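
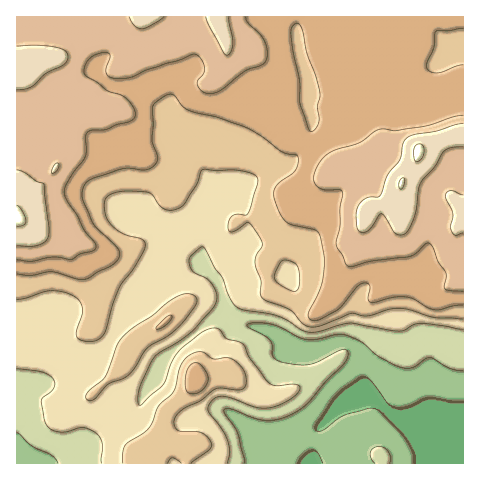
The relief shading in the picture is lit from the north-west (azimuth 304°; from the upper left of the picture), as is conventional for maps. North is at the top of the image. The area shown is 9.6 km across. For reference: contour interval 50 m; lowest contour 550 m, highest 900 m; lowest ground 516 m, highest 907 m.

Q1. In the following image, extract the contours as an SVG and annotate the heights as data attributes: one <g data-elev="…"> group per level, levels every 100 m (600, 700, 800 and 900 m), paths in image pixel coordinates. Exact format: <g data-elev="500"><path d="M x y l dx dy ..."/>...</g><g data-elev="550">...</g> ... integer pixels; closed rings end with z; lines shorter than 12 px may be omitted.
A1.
<g data-elev="600"><path d="M244 463l0-4-6-26-14-20 0-4 7 0 21 8 12 3 13 0 13-5 10-6 8-7 18-21 17-17 5-10-1-4-5 0-24 12-11 3-26-3-5-2-3-4-1-12-2-4-22-13-1-2 2-2 11 0 13 2 25 12 9 2 11 0 19-5 9 1 16 7 17 15 24 11 10-1 12-8 5-2 19 11 14 3"/><path d="M389 463l2-4-2-7-4-4-6-2-5 2-4 4 1 6 4 5"/><path d="M17 433l15 13 20 9 6 8"/></g><g data-elev="700"><path d="M168 463l4-5 10 5"/><path d="M191 463l19-14 2-3-1-4-4-6-6-4-23-2-4-5 0-6 8-9 19-10 14-11 6-1 17 2 7-2 1-7-2-10-6-7-8-6-16 1-10-6-4-1-7 1-7 5-6 10-6 23-16 15-8 20-5 6-16 10-4 4-2 7 0 10"/><path d="M89 400l6-1 14-15 18-8 7-8 13-20 20-12 11-8 17-22 2-5-2-4-8-3-12 3-51 38-7 11-12 31-18 17-1 4z"/><path d="M17 299l9-1 23-7 13 1 11 3 7 6 2 7 0 7-6 17 1 5 3 3 7 1 11-1 5-4 3-6 7-25 6-18 16-21 9-15 1-6-3-6-19-5-13-11-4-6-1-7-1-8 3-5 5-3 8-2 27 0 6 3 9 13 6 2 6 0 7-3 4-4 12-20 5-13 32 0 17 3 5 3 2 3-1 6-8 27-3 3-9-1-5 2-3 5-1 7 1 3 3 1 14-9 3 0 12 16 1 6-6 11-1 7 6 17 0 15 4 5 25 10 12 13 9 4 10-1 29-12 18 2 28-8 13 2 25 7 29 2"/><path d="M292 291l-13-7-5-6 5-14 5-4 10 3 5 7 0 17-2 4z"/></g><g data-elev="800"><path d="M17 260l15 1 22-4 17 2 10-5 11-3 4-3-1-5-11-13-7-14-11-16-2-6 1-6 8-14 12-17 1-7-1-13 3-5 4-2 13 0 12-5 12-3 4-3 2-4-3-10-7-8-17-6-23-16-1-7 5-9 9-5 11-1 1 4-4 11 0 6 5 4 11 1 10-2 15-7 48-16 6 5 4 9-2 6-5 7 0 6 6 6 10 0 9-4 22-18 17-6 4-5 1-8-2-11-5-7-12-12-2-5"/><path d="M463 115l-10 2-30 10-27 4-13-2-6 1-17 13-24 7-9 4-9 12-4 13 2 6 5 4 6 1 12 0 3 2-2 17 0 18-4 17 11 21 4 2 20-6 39-5 6-2 9-10 3-1 4 3 6 16 8 11-1 15 4 3 14 0"/></g><g data-elev="900"><path d="M17 226l7-1 2-4-4-10-5-6"/><path d="M399 188l3 1 1-2 1-9-5 3z"/><path d="M415 161l5-1 4-6 0-7-4-3-4 1-2 3 0 9z"/></g>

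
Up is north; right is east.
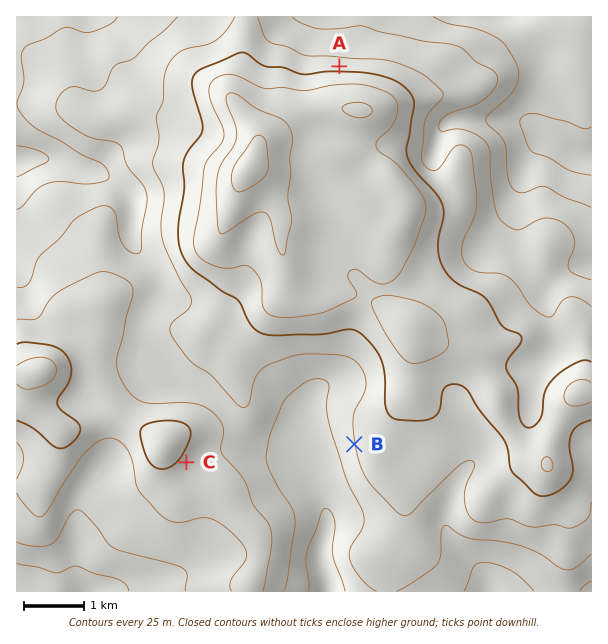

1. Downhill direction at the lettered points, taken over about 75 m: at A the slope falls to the N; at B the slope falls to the W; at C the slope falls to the SE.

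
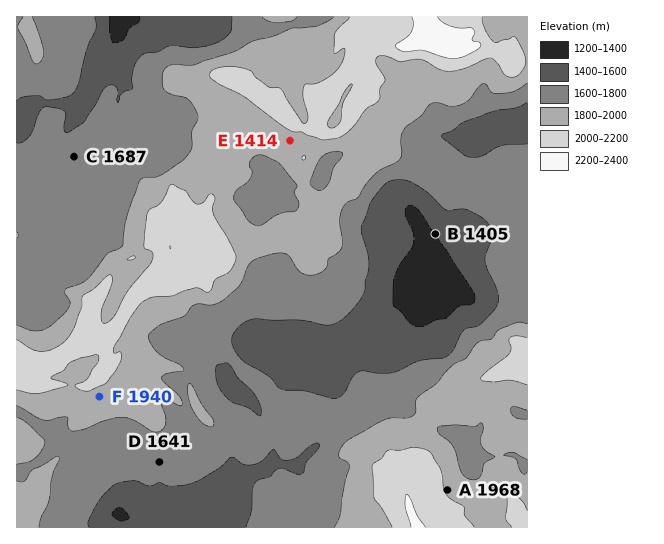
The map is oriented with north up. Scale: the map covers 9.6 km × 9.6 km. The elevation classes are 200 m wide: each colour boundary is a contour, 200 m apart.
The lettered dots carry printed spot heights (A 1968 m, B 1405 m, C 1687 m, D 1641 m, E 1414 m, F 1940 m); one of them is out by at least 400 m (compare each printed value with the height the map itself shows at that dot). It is E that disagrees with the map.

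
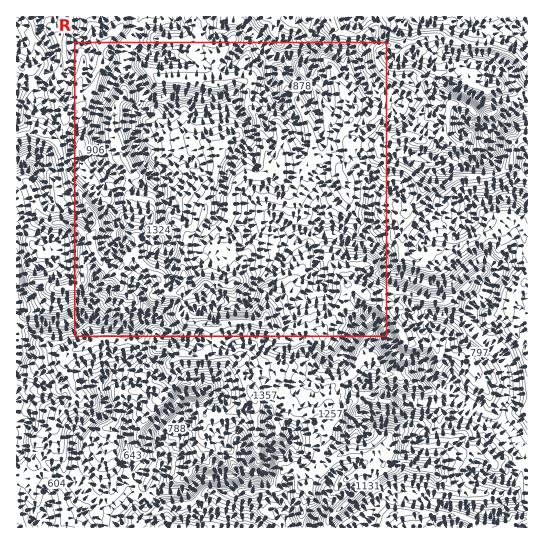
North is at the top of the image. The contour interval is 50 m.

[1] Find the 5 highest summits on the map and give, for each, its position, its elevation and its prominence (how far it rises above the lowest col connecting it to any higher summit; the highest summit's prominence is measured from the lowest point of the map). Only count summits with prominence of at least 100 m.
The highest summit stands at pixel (183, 353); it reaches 1481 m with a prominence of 984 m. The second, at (182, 293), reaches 1474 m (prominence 149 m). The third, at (419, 141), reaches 1327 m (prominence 314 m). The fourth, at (511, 163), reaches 1069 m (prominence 108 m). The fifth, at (393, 514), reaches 957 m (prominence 109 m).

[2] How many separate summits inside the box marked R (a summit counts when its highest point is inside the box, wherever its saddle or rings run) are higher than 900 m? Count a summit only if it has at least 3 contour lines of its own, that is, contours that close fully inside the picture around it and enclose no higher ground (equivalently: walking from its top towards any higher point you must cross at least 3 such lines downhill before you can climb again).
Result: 1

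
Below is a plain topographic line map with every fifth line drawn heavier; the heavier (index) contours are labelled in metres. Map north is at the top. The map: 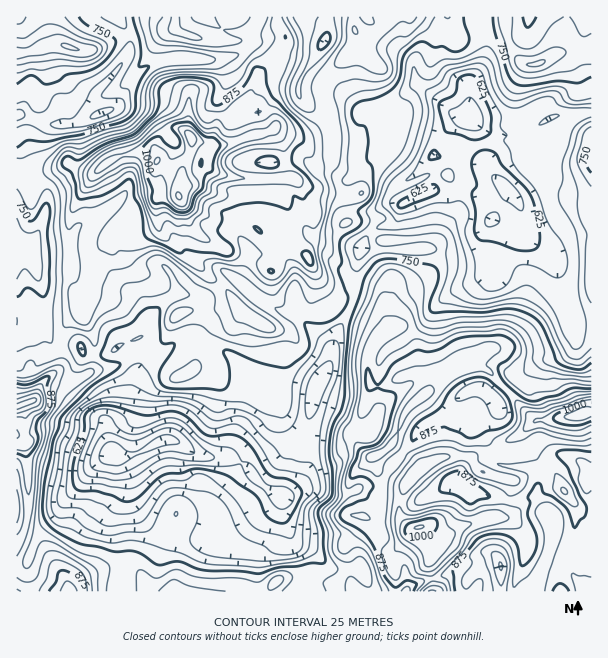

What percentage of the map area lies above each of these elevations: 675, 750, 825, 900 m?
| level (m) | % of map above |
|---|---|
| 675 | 83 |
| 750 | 62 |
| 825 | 36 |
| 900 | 12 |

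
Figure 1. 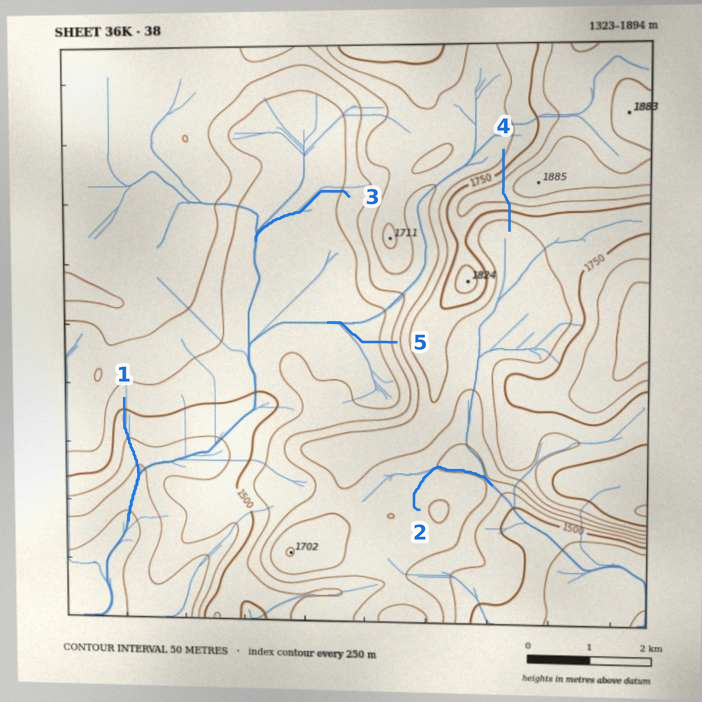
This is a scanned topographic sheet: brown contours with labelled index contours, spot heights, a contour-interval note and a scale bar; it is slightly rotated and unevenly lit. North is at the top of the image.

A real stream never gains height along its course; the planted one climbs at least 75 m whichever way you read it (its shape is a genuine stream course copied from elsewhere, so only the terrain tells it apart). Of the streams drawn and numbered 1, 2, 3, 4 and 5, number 4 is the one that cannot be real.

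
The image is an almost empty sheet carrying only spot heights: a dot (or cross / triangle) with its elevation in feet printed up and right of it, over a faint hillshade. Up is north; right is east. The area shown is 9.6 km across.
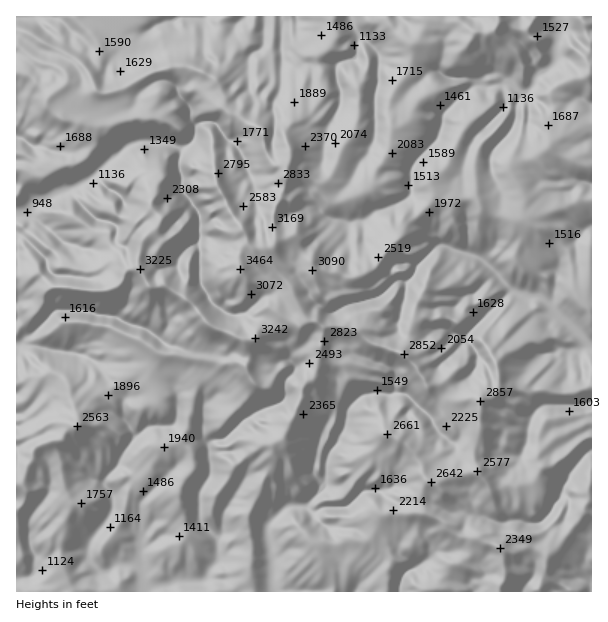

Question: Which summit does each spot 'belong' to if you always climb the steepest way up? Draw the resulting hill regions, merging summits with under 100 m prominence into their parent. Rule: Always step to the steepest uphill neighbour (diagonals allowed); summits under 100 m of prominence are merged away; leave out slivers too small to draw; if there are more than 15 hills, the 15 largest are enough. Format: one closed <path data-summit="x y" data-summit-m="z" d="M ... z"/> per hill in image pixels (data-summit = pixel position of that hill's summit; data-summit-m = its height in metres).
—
<path data-summit="240 269" data-summit-m="1056" d="M591 16l-575 1 0 327 10-1 27 7 19 2 26 10 6 13 20 24-2 17 12 19-2 8-11 13-3 9-12 12-2 7-9-4-8 0-24 16-15-2-11 15-7 12 1 27-15 7 1 37 575-1z"/><path data-summit="480 401" data-summit-m="871" d="M515 290l-3 0-11 10-31 30-2 9 8 12 0 15-2 6-18 13-14 14-2 6-12 11 10 15 18 16 6 35 8 13 5 17 4 4 21 7 14-4-3-28 3-21 14-29 2-22 12-14-6-15 0-6 5-7 15-15 5-13 20 0 7-5-36-36-3-6-9-6-13-1z"/><path data-summit="77 426" data-summit-m="781" d="M26 343l-10 2 1 209 14-6-1-27 18-26 15 1 24-16 8 0 9 4 2-7 12-12 3-9 13-19-12-21 2-17-20-24-6-13-20-8-25-4z"/>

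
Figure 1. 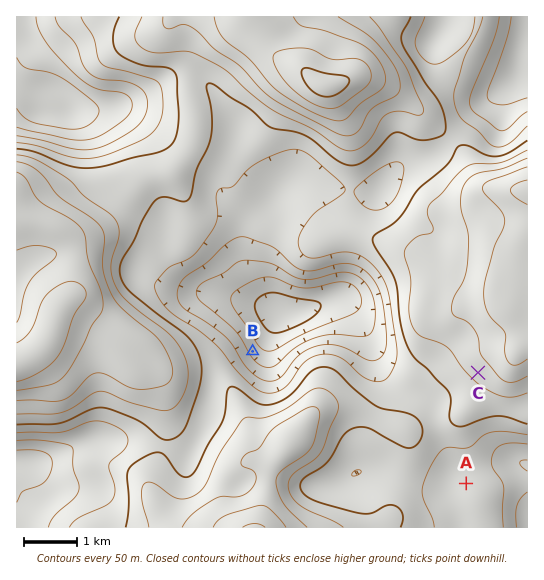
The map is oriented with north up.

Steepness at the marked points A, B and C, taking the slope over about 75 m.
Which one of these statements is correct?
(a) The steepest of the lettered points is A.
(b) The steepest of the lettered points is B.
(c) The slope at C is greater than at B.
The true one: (b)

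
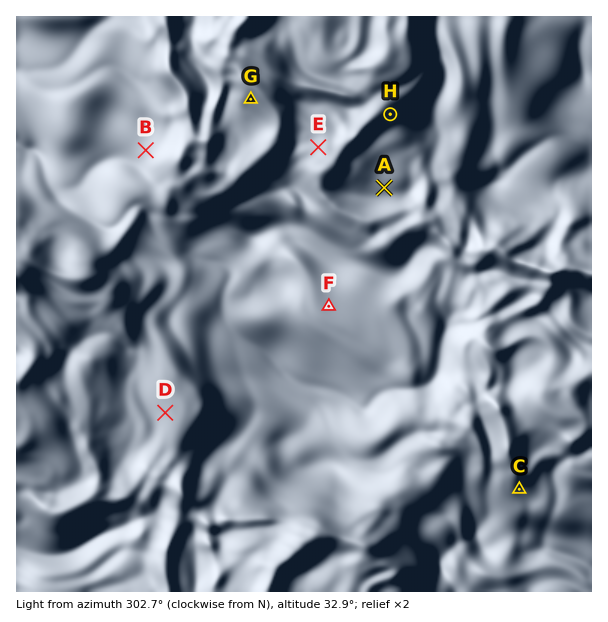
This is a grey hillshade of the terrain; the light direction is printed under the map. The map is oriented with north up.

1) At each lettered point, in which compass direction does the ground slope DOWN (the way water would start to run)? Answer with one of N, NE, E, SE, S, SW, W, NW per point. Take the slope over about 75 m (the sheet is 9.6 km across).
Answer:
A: S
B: W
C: S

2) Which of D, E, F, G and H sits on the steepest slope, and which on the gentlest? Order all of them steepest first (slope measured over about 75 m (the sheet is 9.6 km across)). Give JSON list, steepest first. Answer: ["G", "H", "E", "D", "F"]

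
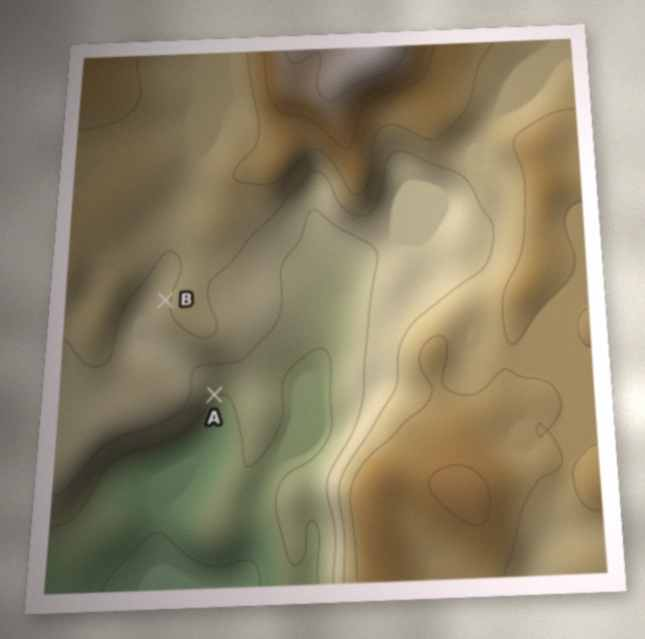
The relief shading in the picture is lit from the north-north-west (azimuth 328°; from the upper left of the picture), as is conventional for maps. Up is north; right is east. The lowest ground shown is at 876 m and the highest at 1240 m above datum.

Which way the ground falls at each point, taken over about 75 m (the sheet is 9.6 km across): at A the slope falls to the SE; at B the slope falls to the W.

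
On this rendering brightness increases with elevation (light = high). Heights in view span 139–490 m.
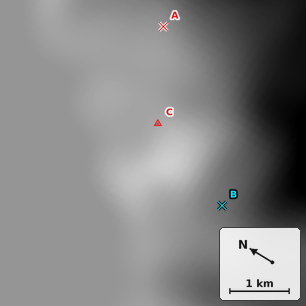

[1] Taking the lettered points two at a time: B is below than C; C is above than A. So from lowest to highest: B A C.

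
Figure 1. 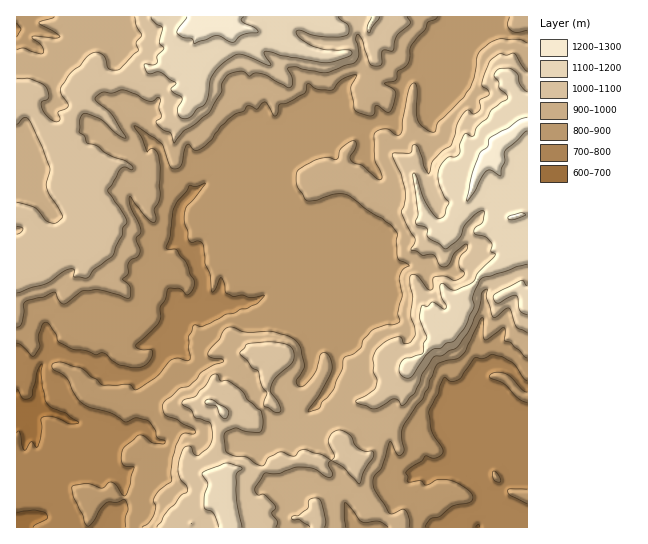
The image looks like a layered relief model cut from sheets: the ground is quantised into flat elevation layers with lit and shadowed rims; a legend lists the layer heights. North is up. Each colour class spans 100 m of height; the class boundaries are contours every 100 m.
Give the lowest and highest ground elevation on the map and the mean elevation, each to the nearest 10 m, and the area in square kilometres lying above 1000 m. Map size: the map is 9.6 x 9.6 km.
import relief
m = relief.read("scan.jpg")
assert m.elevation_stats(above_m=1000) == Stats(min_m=630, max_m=1250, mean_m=930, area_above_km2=27.3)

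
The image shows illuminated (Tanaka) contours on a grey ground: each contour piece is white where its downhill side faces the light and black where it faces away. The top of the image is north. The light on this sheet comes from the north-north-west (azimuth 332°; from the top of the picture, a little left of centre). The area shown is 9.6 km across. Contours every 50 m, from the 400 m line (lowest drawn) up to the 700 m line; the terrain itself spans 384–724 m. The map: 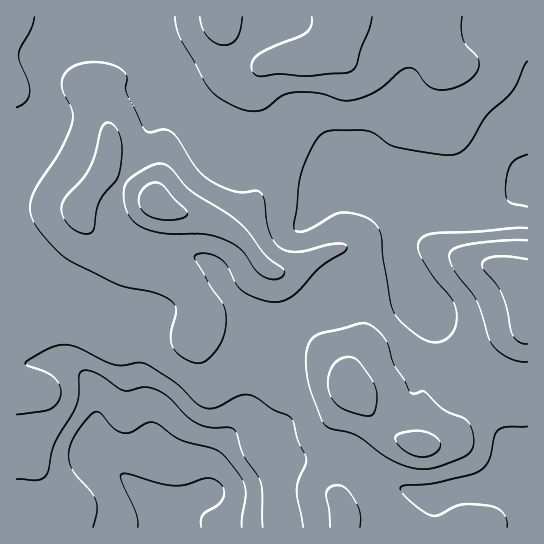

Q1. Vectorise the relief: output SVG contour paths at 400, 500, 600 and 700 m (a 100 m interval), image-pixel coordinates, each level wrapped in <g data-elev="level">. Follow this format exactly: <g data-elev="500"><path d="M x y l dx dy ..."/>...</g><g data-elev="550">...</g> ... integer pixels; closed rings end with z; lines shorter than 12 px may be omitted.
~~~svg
<g data-elev="400"><path d="M138 527l-2-14-15-34 0-4 1-1 7 0 29 9 15 3 12-1 21-7 11 3 6 7 1 9-6 8-15 9-2 7 0 6"/></g><g data-elev="500"><path d="M17 479l20 1 5-1 4-4 9-32 18-30 4-10 2-9 0-20 3-3 7 0 12 4 22 15 6 1 16-4 14 4 11 7 19 20 12 7 10 3 18-1 5 2 3 5 7 21 14 20 3 8 2 44"/><path d="M527 207l-18-5-2-4-2-8 2-15 4-10 6-6 10-5"/></g><g data-elev="600"><path d="M360 527l0-13-4-11-10-14-4-3-5-1-7 2-4 6 4 34"/><path d="M416 469l10 0 11-2 24-9 8-4 4-6 1-7-2-11-4-8-5-4-20-9-18-17-3-1-8 3-4-2-6-13-11-16-7-22-7-9-9-7-5-2-6 0-37 10-8 4-4 5-3 7-1 21 5 21 13 32 7 6 24 6 35 24 13 6z"/><path d="M192 362l6 1 5-1 11-9 9-15 3-17-3-16-12-17-15-27-1-6 4-1 7-1 12 4 8 8 10 18 6 8 17 8 18 3 9-2 8-5 27-28 24-16 2-5-5-2-8 0-37 8-10-1-6-3-7-6-4-9-3-12-3-20-3-8-6-2-12 1-8 0-20-8-10-7-7-7-20-31-7-7-6-3-15 3-4-1-19-37-1-7 1-10-7-8-9-5-12-2-12 0-10 3-10 6-5 11 1 9 9 20-1 15-12 27-26 41-3 12 2 12 5 9 10 13 12 13 11 8 47 23 38 9 10 4 7 5 3 4 1 5-5 22 1 12 6 9z"/><path d="M527 240l-26 1-35 4-13 5-3 3-1 4 6 14 22 30 11 36 5 8 6 7 10 6 9 3 9 1"/><path d="M17 107l8-5 4-8 0-11-9-21-1-8 2-7 10-18 3-12"/><path d="M175 17l1 10 4 11 30 52 8 7 15 8 10 5 11 1 11-2 16-12 12-5 25 1 25 8 15-2 20-9 21-18 8-4 8 2 11 13 8 6 12 1 13-4 14-9 4-6 2-6-2-8-10-11-4-7-2-10 1-12"/></g><g data-elev="700"><path d="M159 219l20 0 7-2 1-4-24-27-4-3-5-1-7 3-5 5-3 7 0 6 2 6 5 5z"/></g>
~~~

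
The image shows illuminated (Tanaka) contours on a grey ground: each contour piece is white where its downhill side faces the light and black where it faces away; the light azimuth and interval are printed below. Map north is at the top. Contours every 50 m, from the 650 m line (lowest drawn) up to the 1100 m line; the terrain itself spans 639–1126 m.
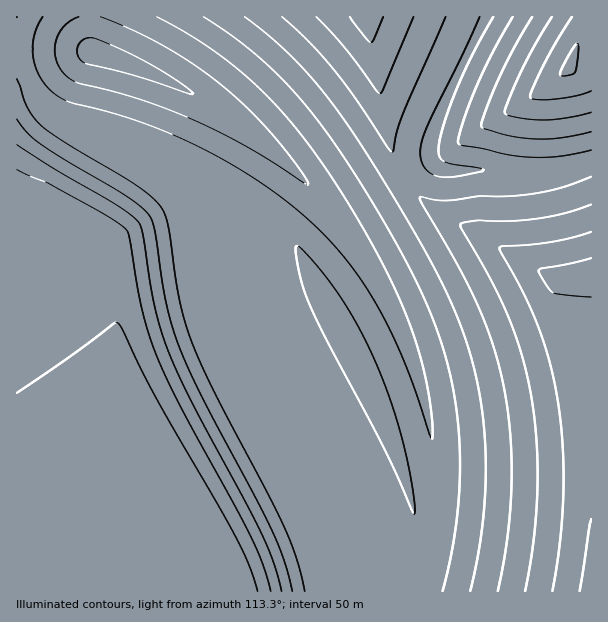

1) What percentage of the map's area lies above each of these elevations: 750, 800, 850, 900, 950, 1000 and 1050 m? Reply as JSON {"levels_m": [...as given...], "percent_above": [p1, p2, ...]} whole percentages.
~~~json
{"levels_m": [750, 800, 850, 900, 950, 1000, 1050], "percent_above": [80, 67, 58, 47, 37, 10, 4]}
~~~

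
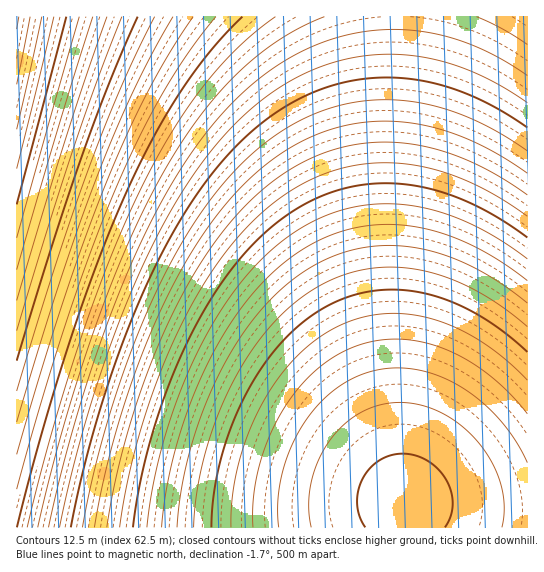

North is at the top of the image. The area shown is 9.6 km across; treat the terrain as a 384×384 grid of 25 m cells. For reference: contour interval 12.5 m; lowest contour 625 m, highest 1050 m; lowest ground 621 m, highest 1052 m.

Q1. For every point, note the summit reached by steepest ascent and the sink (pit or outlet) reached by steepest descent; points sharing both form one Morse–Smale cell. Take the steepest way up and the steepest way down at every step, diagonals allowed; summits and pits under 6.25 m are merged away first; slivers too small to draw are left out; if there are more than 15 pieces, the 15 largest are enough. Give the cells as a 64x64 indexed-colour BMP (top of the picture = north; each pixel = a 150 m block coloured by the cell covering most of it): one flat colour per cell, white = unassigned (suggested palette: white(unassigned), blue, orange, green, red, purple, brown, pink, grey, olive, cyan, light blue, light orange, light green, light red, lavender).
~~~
<image width="64" height="64" href="data:image/bmp;base64,Qk12CAAAAAAAAHYAAAAoAAAAQAAAAEAAAAABAAQAAAAAAAAIAAATCwAAEwsAABAAAAAAAAAA////ALR3HwAOf/8ALKAsACgn1gC9Z5QAS1aMAMJ34wB/f38AIr28AM++FwDox64AeLv/AIrfmACWmP8A1bDFABERERERERERERERERERERERERERERERERERERERERERERERERERERERERERERERERERERERERERERERERERERERERERERERERERERERERERERERERERERERERERIiIiIhERERERERERERERERERERERERERERERERIiIiIiIiIiERERERERERERERERERERERERERERERERIiIiIiIiIiIREREREREREREREREREREREREREREREREiIiIiIiIiIhERERERERERERERERERERERERERERERESIiIiIiIiIiERERERERERERERERERERERERERERERERIiIiIiIiIiIREREREREREREREREREREREREREREREREiIiIiIiIiIhERERERERERERERERERERERERERERERESIiIiIiIiIiERERERERERERERERERERERERERERERERIiIiIiIiIiIREREREREREREREREREREREREREREREREiIiIiIiIiIhERERERERERERERERERERERERERERERESIiIiIiIiIiERERERERERERERERERERERERERERERERIiIiIiIiIiIRERERERERERERERERERERERERERERERIiIiIiIiIiIhEREREREREREREREREREREREREREREREiIiIiIiIiIiERERERERERERERERERERERERERERERESIiIiIiIiIiIRERERERERERERERERERERERERERERERIiIiIiIiIiIhEREREREREREREREREREREREREREREREiIiIiIiIiIiERERERERERERERERERERERERERERERESIiIiIiIiIiIRERERERERERERERERERERERERERERERIiIiIiIiIiIhEREREREREREREREREREREREREREREREiIiIiIiIiIiERERERERERERERERERERERERERERERESIiIiIiIiIiIRERERERERERERERERERERERERERERERIiIiIiIiIiIhEREREREREREREREREREREREREREREREiIiIiIiIiIiERERERERERERERERERERERERERERERESIiIiIiIiIiIRERERERERERERERERERERERERERERERIiIiIiIiIiIhEREREREREREREREREREREREREREREREiIiIiIiIiIiERERERERERERERERERERERERERERERESIiIiIiIiIiIRERERERERERERERERERERERERERERERIiIiIiIiIiIhEREREREREREREREREREREREREREREREiIiIiIiIiIiERERERERERERERERERERERERERERERESIiIiIiIiIiIRERERERERERERERERERERERERERERERIiIiIiIiIiIhEREREREREREREREREREREREREREREREiIiIiIiIiIiERERERERERERERERERERERERERERERESIiIiIiIiIiIRERERERERERERERERERERERERERERERIiIiIiIiIiIhEREREREREREREREREREREREREREREREiIiIiIiIiIiERERERERERERERERERERERERERERERESIiIiIiIiIiIRERERERERERERERERERERERERERERERIiIiIiIiIiIhEREREREREREREREREREREREREREREREiIiIiIiIiIiERERERERERERERERERERERERERERERESIiIiIiIiIiIRERERERERERERERERERERERERERERERIiIiIiIiIiIhEREREREREREREREREREREREREREREREiIiIiIiIiIiERERERERERERERERERERERERERERERESIiIiIiIiIiIRERERERERERERERERERERERERERERERIiIiIiIiIiIhEREREREREREREREREREREREREREREREiIiIiIiIiIiERERERERERERERERERERERERERERERESIiIiIiIiIiIRERERERERERERERERERERERERERERERIiIiIiIiIiIhEREREREREREREREREREREREREREREREiIiIiIiIiIiERERERERERERERERERERERERERERERESIiIiIiIiIiIRERERERERERERERERERERERERERERERIiIiIiIiIiIhEREREREREREREREREREREREREREREREiIiIiIiIiIiERERERERERERERERERERERERERERERESIiIiIiIiIiIRERERERERERERERERERERERERERERERIiIiIiIiIiIhEREREREREREREREREREREREREREREREiIiIiIiIiIiERERERERERERERERERERERERERERERESIiIiIiIiIiIRERERERERERERERERERERERERERERERIiIiIiIiIiIhEREREREREREREREREREREREREREREREiIiIiIiIiIiERERERERERERERERERERERERERERERESIiIiIiIiIiIREREREREREREREREREREREREREREREREiIiIiIiIiIhERERERERERERERERERERERERERERERESIiIiIiIiIiERERERERERERERERERERERERERERERERIiIiIiIiIiIREREREREREREREREREREREREREREREREiIiIiIiIiIhERERERERERERERERERERERERERERERESIiIiIiIiIi"/>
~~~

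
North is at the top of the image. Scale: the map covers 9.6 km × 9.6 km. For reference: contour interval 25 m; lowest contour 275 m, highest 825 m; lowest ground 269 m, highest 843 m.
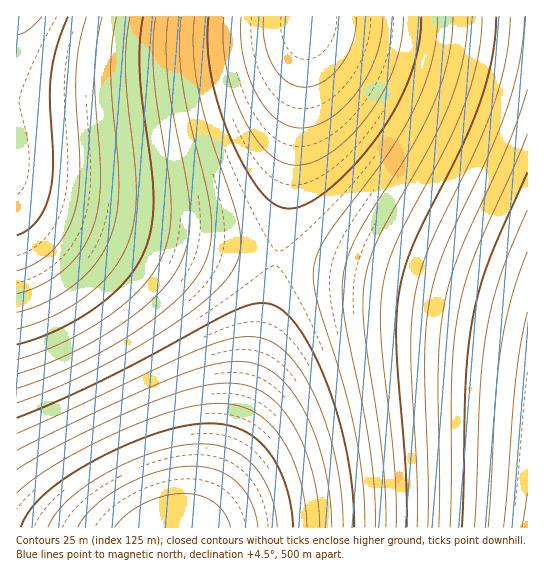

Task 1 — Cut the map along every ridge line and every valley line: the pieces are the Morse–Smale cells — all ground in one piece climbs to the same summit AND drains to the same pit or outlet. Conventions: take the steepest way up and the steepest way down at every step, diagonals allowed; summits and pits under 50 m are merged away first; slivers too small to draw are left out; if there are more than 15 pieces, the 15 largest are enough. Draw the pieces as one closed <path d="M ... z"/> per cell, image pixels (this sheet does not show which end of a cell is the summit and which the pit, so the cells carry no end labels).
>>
<path d="M281 259l-5 0-13 74-15 56-19 57-20 49-18 32 336 1 1-214-6-3-93-23z"/><path d="M17 185l-1 342 174 1 11-17 14-28 29-81 20-75 12-68-99-19-78-19-66-22-11-7z"/><path d="M527 16l-218 0-14 130-18 112 116 22 134 33z"/><path d="M307 16l-290 0 0 171 9 8 16 8 57 18 96 23 82 15 18-113 13-119z"/>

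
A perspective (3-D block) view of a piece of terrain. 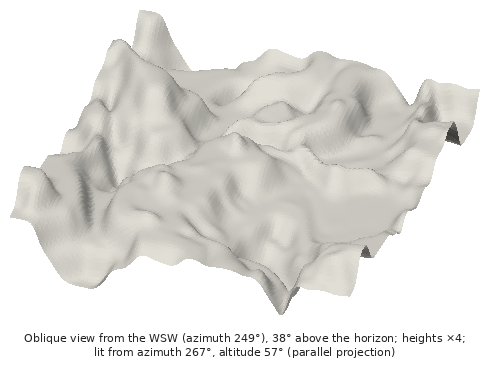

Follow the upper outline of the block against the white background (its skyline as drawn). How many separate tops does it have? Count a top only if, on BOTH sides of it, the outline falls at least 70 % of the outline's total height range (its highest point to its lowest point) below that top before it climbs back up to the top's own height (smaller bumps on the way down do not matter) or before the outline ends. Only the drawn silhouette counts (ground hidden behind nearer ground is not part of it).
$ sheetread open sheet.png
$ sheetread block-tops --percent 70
0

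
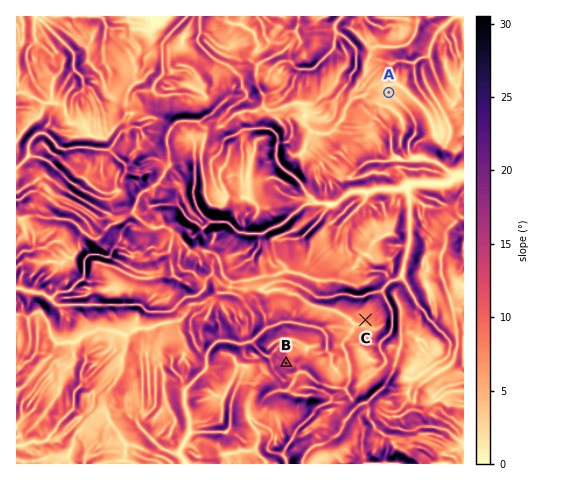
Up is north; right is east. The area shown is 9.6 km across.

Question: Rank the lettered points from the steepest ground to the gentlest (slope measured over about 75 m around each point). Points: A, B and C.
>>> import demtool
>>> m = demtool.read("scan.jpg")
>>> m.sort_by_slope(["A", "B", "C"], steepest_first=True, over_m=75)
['B', 'C', 'A']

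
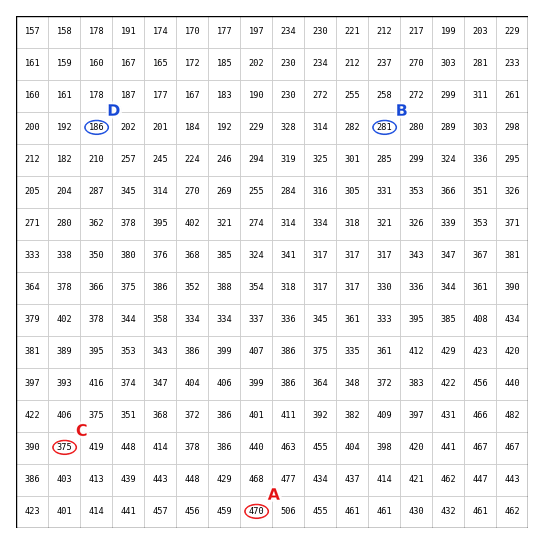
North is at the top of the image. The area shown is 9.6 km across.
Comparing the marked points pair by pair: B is lower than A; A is higher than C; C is higher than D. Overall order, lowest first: D B C A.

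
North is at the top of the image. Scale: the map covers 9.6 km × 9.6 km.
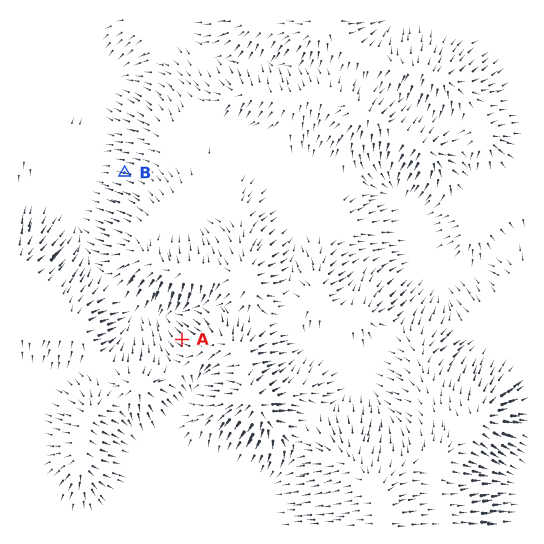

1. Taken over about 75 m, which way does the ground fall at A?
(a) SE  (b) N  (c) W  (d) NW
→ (d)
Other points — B W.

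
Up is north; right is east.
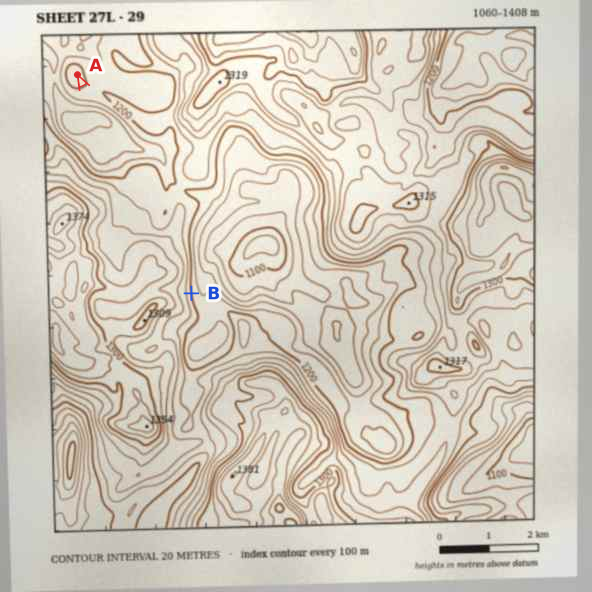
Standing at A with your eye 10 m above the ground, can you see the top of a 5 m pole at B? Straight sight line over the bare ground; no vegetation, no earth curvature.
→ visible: false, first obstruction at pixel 131 178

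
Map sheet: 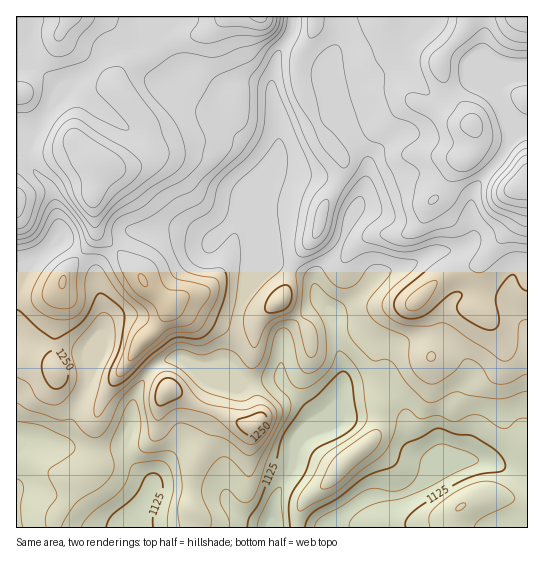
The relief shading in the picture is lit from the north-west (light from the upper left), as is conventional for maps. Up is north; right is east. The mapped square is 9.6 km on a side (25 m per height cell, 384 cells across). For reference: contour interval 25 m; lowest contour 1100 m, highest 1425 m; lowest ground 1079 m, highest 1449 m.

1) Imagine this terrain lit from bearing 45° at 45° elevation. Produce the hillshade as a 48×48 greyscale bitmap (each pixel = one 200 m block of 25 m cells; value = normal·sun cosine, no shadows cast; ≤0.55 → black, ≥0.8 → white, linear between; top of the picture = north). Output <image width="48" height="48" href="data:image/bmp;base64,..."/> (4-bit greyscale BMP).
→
<image width="48" height="48" href="data:image/bmp;base64,Qk32BAAAAAAAAHYAAAAoAAAAMAAAADAAAAABAAQAAAAAAIAEAAATCwAAEwsAABAAAAAAAAAAAAAAABEREQAiIiIAMzMzAERERABVVVUAZmZmAHd3dwCIiIgAmZmZAKqqqgC7u7sAzMzMAN3d3QDu7u4A////AIiJqqqZmYdmi8zLumWJiJmaqpmImZmJmYiJqpmZmYdmnNyqqmV4iJmqqqmZmZmZmYiZmZmZmZhnrcqIqnZ4d4maqqqqqqqqqoiImZmZqphnq7l4u5eId4iZiZqqq7u8u4iImZmqupdWmqh4u6mIeIiIiJqqq7zcuoiZmZmruXVGmqh4q7qHeJmHiaqpqru6mZmqqZm8p1VXmZhmm8uHiZmImrqpmZh3iJmZmIm7llZ4mZdFisuZqqqqq6mZh3ZmiIiHdmirl2eZiHU0esuqq6qru5iIZmZnmXdlZmirlleYd2VXrMupqqmKu5iGVnd4mWVVeHmrlTaHZ3i7z+ypmZdoqph2aIeImWZXiYmqlDZ3m83c3/2pmYZYqodniId4iGZnmpiIhUaL7ty73+uYmYZoqXZoiId3iHdnq6hmd2jf/bqqzcl3mYZomGVoiIdniIdozbhmeJv/ypmYq6hniYVYl1V4mYdniZiL3bh2d4vLmJl3m6dXq4Voh2aJqoZomZmby6l1V3iGVodnnLdYvIZ5h3eauXZ4moiJqql0R4djNoh4rLZZ3HeIh3eap2Z5qnd3iJl1WJhTWJmYqoVr24iHZVaJhmeKumZWaJl1Z3ZnmruomFWd24d2UzV4dnirumVVabp1Qzaauruph2jOyXd2VFeIiIm7qGZWi8pjEVm7u8y5iJztlmeId4mpmZmqmHd3rdlSFJzd3e3Kmb3sdWiZmZqqmImqmIh4vchCSM3u7u3KmqzJZnmpmZmqmIiZmZmZvKc0i97u7ty6mZmGZ4mYd3iaqZmZmHiaqnRHve7u3Lu6mZdVaIiGQ0aJmZiIdkaaljN73d3cy6qqmYZVeZhkM0VmZ4h3VFeqcgW8y7u7upmqmYdWm7h3d2ZlZ4dlQ5q6QAa6mZqqmZqqmZdmrMqZmGZniZYzM7zIEAaYeImZiKqpmZhmrMqYdlV4moQRI83HACiYeJmYibupmZh3nLqHVFaJqoMBJO7GAWmoiIiImrupmZiIm6mFRWeaqXQkZ/6kJHmZmYiImqqZmZmIiJmFRXiYh2ZniNtiNXiau6mZqZmZmZmGZoqWVnh2VWeYh7hUV4nN3LqruqmZqphkRpuWVnd2Z5mph6hlaK3u3KvMy7qqqphDWKuGeJmIiJqqqpl2et/9yqvMy7uqu5Y0iqmHiJmHZorMq5iHnP7bmKzcy7qazJU2mqmIiIdlZovtqniZreyoeM3cu6mb3JQ3qpmIh2ZniL78l3mqq7qHi+7Lqqmb3HNJqpmId2eZit/qdavKqph3vuy6qqms22NqqZmId4qoi+25eN3KmYiK3cqpmqmsylSLqZmIiap2ncqZq8uoiImry6mZmZmaqWWaqZiIiZhWvKmZqqmHeJqrqpmYh3iJmnaKqZiIiYdYy6mYh5hmeaqqqqmXZniImYeJmZiIiZiKupl1RIdmmqqZqqmYd3d2ZnmImZh3iZmZmYdTRIh4mqmZqpmZiHdkRpuGmpd3iaqZiIdURZiIiJqqqpmZmGZUR82Gmpd3iqqZhnhUVg=="/>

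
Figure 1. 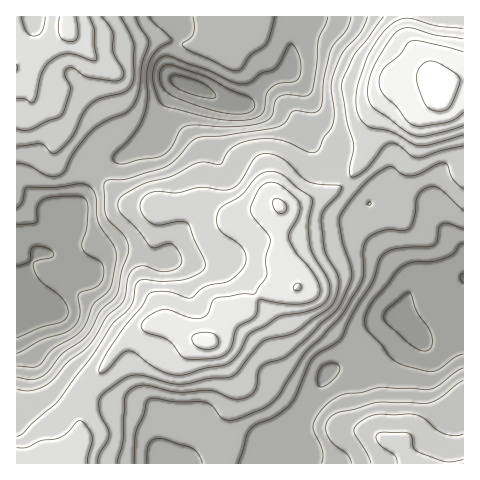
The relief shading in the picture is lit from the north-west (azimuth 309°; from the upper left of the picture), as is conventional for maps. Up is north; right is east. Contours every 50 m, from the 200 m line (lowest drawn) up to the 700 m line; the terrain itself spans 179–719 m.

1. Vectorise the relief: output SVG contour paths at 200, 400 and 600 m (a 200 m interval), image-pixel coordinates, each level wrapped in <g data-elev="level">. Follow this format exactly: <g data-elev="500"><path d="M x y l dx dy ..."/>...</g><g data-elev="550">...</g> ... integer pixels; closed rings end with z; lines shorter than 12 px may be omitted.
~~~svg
<g data-elev="200"><path d="M210 98l-16-3-15-6-8-6-1-6 3-2 5 0 25 8 8 6 5 6-1 3z"/></g><g data-elev="400"><path d="M134 463l2-30 7-17 3-13 2-3 6-2 21 4 31 0 7 4 9 12 7 2 10-2 27-11 13-12 26-42 17-16 23-26 18-32 1-8-1-22 2-6 3-5 7-4 10-4 18 1 6-2 3-4 2-8 3-21 5-6 7-3 5-1 6 3 23 21"/><path d="M463 380l-23 18-10 5-53-1-38 10-6 3-7 9 1 10 7 10 14 11 4 8"/><path d="M17 163l12 3 19 10 12-1 5-4 10-20 16-20 12-8 22-10 6-5 7-14 4-30 7-21-1-4-9-13-3-9"/><path d="M351 17l-4 12-12 14-4 7-7 28-2 26-4 7-6 2-19-2-9 13-11 4-51 8-25 2-7 4-16 19-9 6-38 12-17 1-5 2-1 5 2 28 4 7 14 14 5 12-1 7-7 17-4 22-4 5-12 12-15 25-24 18-16 20-6 4-7 2-16-3"/></g><g data-elev="600"><path d="M185 358l9 2 20-2 7-1 5-3 5-7 6-19 15-9 4-4 3-15 25 4 16 0 12-3 7-6 1-7-3-9-8-11-12-15-8-15 0-6 10-18 1-11-5-6-16-13-8-2-8 3-6 7-7 16 2 7 15 19 3 7-4 17 1 18-11 17-40 5-4 3-5 13-6 4-11 0-19-8-7-1-12 5-10 8-1 5 2 3 25 10 13 16z"/><path d="M463 39l-28-4-24-7-11 1-9 9-15 24-6 15-3 14 2 10 4 7 31 22 9 5 7 1 7 0 36-10"/><path d="M59 17l-1 11 2 8 3 4 7 2 5-1 3-5-2-19"/></g>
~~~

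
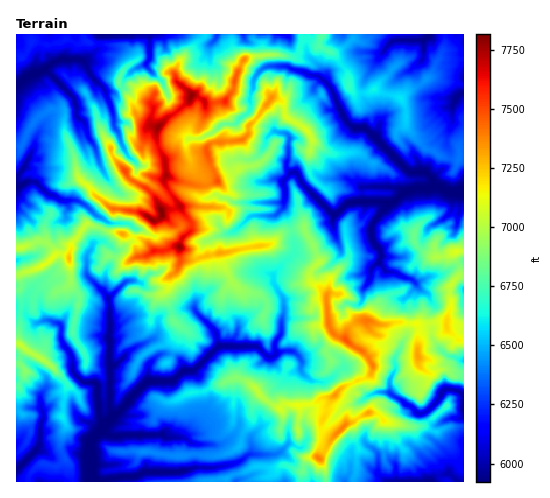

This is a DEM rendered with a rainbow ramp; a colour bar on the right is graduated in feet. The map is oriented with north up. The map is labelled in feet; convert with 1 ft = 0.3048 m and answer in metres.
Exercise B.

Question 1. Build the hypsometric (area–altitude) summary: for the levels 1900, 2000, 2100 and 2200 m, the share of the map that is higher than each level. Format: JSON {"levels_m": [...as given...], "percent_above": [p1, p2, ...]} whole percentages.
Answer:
{"levels_m": [1900, 2000, 2100, 2200], "percent_above": [79, 51, 25, 9]}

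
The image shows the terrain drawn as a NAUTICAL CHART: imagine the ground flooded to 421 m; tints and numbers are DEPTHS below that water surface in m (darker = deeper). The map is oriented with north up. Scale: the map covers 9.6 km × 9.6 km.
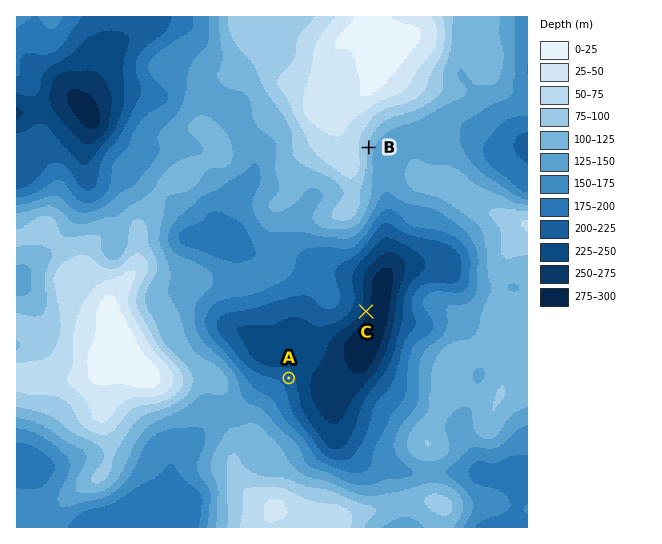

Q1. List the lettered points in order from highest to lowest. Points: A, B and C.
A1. B A C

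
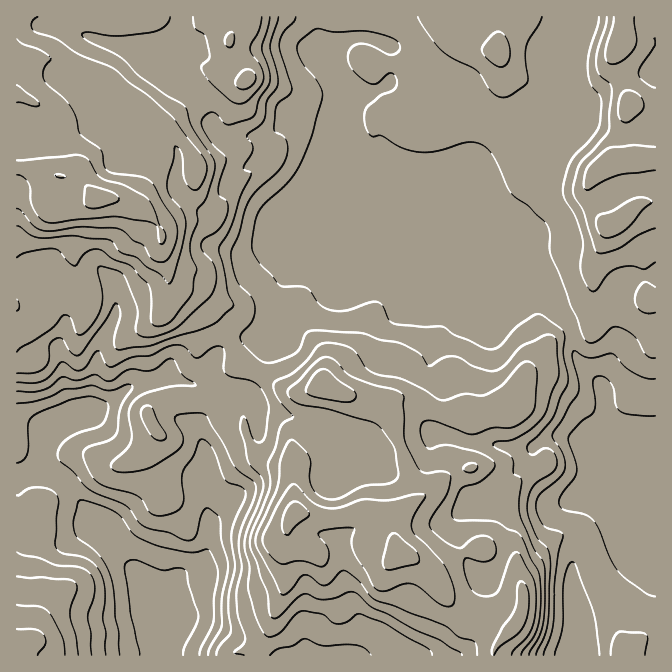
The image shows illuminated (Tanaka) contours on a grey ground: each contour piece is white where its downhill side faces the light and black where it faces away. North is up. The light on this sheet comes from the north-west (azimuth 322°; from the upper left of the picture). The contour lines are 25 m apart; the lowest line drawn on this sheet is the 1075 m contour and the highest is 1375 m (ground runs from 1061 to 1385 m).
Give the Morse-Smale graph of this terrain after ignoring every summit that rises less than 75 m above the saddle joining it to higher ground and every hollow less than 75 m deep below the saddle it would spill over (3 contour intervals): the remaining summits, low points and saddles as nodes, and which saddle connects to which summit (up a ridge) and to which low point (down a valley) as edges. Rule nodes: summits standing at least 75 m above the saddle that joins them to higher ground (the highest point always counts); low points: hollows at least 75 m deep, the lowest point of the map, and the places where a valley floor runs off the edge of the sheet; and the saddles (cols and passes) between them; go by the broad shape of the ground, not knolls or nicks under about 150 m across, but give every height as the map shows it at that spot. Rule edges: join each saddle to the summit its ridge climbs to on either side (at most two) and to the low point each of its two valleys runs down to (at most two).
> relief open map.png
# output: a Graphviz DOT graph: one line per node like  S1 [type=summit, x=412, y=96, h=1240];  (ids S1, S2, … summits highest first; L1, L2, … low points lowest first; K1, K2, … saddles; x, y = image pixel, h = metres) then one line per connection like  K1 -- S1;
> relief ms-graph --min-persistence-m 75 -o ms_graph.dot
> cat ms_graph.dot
graph terrain {
  S1 [type=summit, x=98, y=198, h=1385];
  S2 [type=summit, x=400, y=554, h=1313];
  S3 [type=summit, x=609, y=165, h=1273];
  S4 [type=summit, x=17, y=645, h=1242];
  L1 [type=low, x=160, y=654, h=1061];
  L2 [type=low, x=634, y=473, h=1108];
  K1 [type=saddle, x=194, y=88, h=1258];
  K2 [type=saddle, x=232, y=342, h=1203];
  K3 [type=saddle, x=570, y=323, h=1164];
  K4 [type=saddle, x=17, y=477, h=1111];
  K1 -- S1;
  K1 -- L1;
  K1 -- L2;
  K2 -- S1;
  K2 -- S2;
  K2 -- L1;
  K2 -- L2;
  K3 -- S2;
  K3 -- S3;
  K3 -- L2;
  K4 -- S1;
  K4 -- S4;
  K4 -- L1;
}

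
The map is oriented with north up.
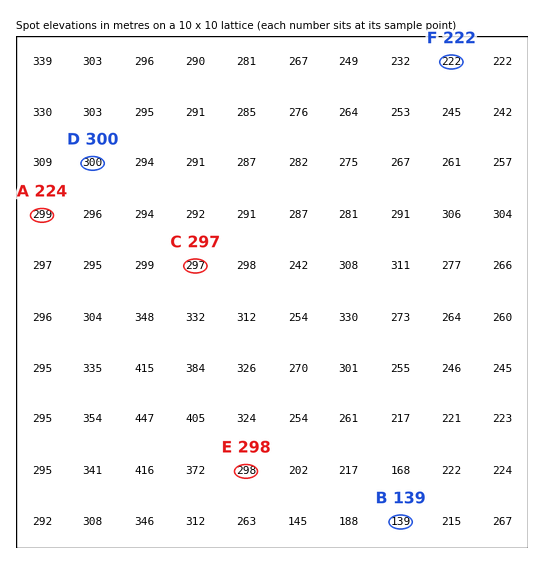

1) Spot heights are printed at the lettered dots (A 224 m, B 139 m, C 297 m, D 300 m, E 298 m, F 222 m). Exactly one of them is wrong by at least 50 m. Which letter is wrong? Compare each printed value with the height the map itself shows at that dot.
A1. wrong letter A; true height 299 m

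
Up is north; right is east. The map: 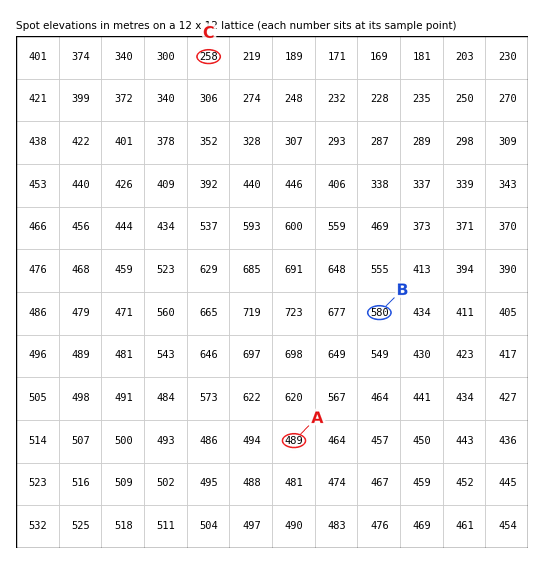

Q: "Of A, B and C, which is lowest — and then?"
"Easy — C A B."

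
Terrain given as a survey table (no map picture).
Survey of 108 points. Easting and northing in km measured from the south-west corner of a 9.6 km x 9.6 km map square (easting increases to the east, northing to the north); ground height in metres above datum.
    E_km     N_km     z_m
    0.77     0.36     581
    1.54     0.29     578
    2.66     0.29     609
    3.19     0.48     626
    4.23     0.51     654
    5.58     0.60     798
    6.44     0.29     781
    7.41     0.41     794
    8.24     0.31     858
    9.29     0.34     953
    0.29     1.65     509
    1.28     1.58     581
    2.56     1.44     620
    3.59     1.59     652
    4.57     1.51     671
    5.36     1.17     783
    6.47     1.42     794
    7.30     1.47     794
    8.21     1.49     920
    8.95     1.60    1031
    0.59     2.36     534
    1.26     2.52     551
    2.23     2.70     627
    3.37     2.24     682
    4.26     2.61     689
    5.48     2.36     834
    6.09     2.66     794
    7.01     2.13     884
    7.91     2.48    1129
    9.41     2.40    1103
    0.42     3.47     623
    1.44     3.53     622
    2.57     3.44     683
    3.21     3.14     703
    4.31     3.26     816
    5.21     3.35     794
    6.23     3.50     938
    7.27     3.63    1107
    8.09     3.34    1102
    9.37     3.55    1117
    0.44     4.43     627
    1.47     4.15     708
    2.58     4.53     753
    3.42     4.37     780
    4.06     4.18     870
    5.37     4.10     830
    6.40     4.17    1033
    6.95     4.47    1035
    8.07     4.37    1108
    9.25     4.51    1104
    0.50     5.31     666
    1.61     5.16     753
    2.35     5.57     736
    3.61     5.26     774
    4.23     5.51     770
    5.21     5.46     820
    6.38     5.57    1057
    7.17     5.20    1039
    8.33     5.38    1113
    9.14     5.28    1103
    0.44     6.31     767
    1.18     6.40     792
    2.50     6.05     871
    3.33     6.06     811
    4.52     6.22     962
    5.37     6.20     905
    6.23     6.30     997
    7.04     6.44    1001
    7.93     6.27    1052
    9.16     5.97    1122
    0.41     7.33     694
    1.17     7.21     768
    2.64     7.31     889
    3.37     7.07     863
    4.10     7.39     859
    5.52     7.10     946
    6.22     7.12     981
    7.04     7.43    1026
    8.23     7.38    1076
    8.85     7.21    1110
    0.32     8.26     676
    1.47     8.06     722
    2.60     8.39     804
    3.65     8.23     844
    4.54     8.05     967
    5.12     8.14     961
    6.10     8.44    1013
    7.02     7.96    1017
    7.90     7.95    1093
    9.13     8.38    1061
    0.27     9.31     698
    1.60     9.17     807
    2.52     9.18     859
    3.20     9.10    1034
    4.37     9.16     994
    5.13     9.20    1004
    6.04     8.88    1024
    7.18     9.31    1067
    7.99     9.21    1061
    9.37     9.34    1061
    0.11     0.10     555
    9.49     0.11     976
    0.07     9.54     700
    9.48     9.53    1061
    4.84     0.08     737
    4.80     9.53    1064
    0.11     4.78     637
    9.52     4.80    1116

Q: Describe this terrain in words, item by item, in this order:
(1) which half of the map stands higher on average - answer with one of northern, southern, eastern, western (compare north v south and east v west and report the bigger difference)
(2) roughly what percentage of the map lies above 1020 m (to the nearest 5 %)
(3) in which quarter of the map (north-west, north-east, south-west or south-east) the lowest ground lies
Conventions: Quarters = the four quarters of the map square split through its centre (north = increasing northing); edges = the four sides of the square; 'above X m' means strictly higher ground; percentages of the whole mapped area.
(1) The eastern half stands higher on average than the western half.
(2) Ground above 1020 m makes up about 25 % of the sheet.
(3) The lowest ground is in the south-west quarter.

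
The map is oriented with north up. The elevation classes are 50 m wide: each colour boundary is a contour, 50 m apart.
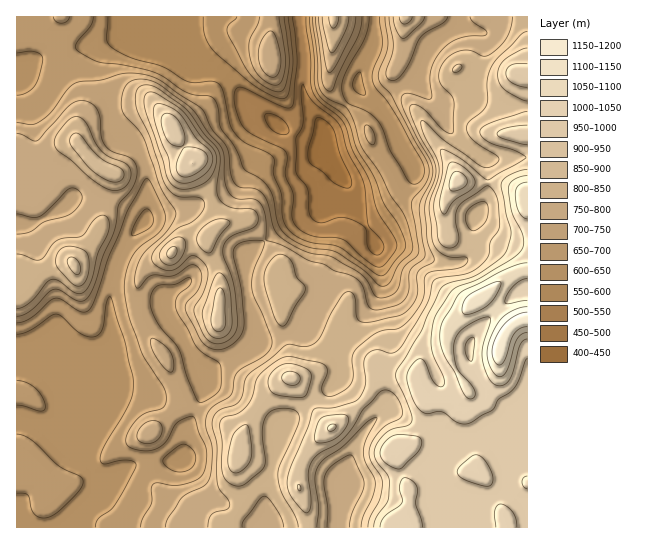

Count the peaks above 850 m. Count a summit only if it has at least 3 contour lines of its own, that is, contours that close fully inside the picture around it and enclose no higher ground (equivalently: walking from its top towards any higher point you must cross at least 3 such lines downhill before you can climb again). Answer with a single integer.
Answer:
1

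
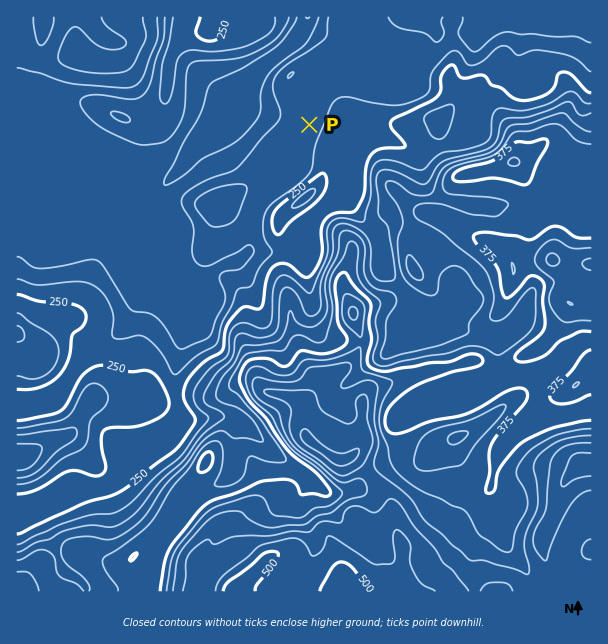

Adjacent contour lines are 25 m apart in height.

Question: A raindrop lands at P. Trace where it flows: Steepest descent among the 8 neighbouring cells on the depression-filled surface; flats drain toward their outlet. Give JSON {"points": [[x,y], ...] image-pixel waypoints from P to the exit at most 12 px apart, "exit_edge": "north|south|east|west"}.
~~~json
{"points": [[309, 125], [297, 119], [285, 119], [273, 117], [261, 116], [249, 107], [242, 96], [248, 84], [260, 72], [272, 60], [284, 50], [291, 41], [302, 29], [308, 17]], "exit_edge": "north"}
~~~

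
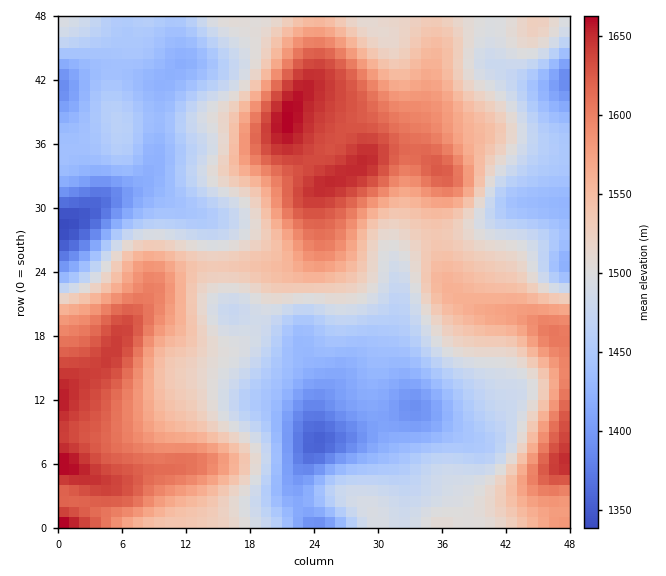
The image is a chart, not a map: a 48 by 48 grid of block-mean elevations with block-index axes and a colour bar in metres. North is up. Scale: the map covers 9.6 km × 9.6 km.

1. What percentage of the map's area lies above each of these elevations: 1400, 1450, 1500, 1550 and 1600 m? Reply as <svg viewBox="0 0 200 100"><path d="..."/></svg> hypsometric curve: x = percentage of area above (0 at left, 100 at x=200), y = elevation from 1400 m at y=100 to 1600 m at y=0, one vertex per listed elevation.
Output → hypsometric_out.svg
<svg viewBox="0 0 200 100"><path d="M192 100l-38-25-44-25-44-25-31-25"/></svg>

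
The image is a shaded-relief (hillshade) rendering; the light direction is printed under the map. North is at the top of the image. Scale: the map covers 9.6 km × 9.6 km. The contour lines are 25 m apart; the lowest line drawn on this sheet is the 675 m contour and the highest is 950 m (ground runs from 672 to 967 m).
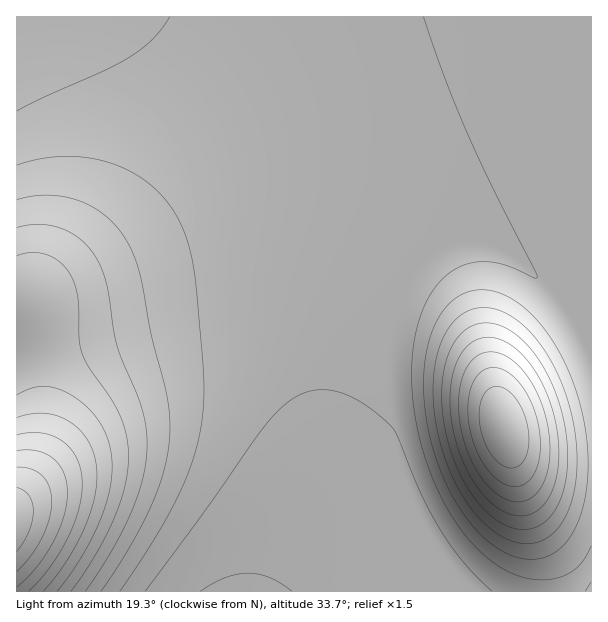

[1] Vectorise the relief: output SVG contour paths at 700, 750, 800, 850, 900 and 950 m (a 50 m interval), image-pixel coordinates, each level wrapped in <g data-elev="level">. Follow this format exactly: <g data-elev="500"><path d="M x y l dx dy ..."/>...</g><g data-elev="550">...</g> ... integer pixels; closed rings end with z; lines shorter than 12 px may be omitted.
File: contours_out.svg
<g data-elev="700"><path d="M145 591l127-174 13-13 12-8 12-5 14-1 16 2 17 7 18 12 18 16 6 10 24 60 18 33 24 32 28 29"/><path d="M170 17l-18 22-23 18-22 12-60 27-30 15"/></g><g data-elev="750"><path d="M101 591l20-30 18-30 12-25 10-26 6-22 3-23-1-22-3-23-14-54-14-67-8-21-11-18-9-10-11-9-12-7-13-5-14-3-15-1-15 1-13 4"/><path d="M521 558l16 1 15-5 13-11 11-16 7-21 4-26 1-27-3-28-7-27-10-29-13-24-14-21-17-17-17-11-16-5-17-1-13 5-12 9-10 13-8 16-5 20-2 21 0 24 3 24 6 25 8 24 10 23 12 19 13 17 15 13 15 10z"/></g><g data-elev="800"><path d="M71 591l27-40 20-42 6-18 3-18 2-17-2-16-4-16-6-16-28-40-7-15-3-15-1-41-3-13-5-11-11-12-12-6-15-3-15 4"/><path d="M514 528l13 1 12-3 10-8 9-12 6-17 3-18 1-21-3-21-4-21-8-21-9-19-11-17-12-12-14-10-13-5-14-1-10 4-9 7-8 10-5 12-4 15-2 16 2 36 10 36 8 18 8 15 10 13 11 11 12 8z"/></g><g data-elev="850"><path d="M43 591l24-31 19-36 10-32 1-15-1-13-3-14-7-12-8-10-10-7-12-6-12-2-14 1-13 4"/><path d="M512 501l9 1 9-3 7-6 6-10 5-12 2-13-2-30-9-31-15-26-9-9-9-6-11-4-9 0-7 3-6 4-6 8-4 10-4 22 1 27 8 27 12 23 15 17 9 6z"/></g><g data-elev="900"><path d="M17 587l20-20 16-25 11-26 3-24-3-19-5-9-6-6-8-4-9-3-19 0"/><path d="M505 467l10 1 4-2 5-5 4-14 0-16-4-18-8-14-10-10-11-3-7 4-6 8-3 12 1 13 3 15 6 13 8 10z"/></g><g data-elev="950"><path d="M17 552l12-21 4-19-1-9-3-8-5-4-7-4"/></g>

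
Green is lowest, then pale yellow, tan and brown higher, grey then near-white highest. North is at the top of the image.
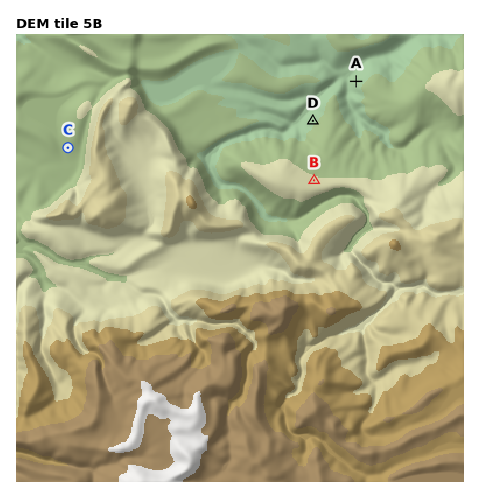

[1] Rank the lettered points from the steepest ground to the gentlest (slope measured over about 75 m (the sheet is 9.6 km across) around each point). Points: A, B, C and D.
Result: A D B C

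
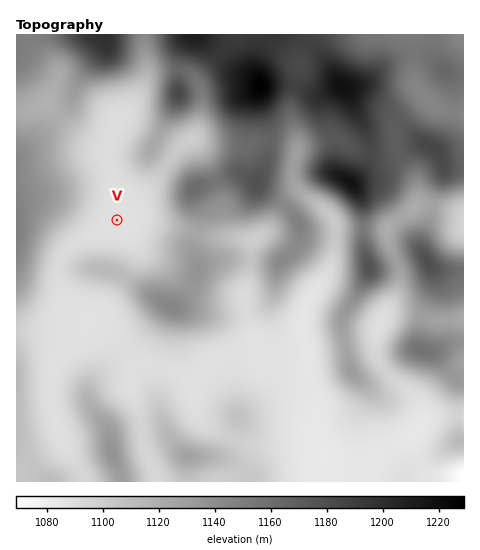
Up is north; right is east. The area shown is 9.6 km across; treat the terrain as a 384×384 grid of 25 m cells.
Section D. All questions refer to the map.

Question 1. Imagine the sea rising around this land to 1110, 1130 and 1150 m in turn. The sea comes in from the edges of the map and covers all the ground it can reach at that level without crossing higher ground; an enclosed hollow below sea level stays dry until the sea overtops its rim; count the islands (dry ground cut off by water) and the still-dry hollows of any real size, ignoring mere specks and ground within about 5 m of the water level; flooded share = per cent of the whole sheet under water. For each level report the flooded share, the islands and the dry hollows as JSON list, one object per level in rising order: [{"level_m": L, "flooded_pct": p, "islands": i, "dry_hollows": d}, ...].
[{"level_m": 1110, "flooded_pct": 45, "islands": 1, "dry_hollows": 0}, {"level_m": 1130, "flooded_pct": 62, "islands": 2, "dry_hollows": 0}, {"level_m": 1150, "flooded_pct": 76, "islands": 1, "dry_hollows": 0}]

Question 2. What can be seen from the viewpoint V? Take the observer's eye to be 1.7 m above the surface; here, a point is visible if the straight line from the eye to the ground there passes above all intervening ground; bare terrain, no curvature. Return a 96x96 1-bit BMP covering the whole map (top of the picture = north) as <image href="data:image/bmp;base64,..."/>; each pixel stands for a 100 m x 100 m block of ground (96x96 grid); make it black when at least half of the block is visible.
<image width="96" height="96" href="data:image/bmp;base64,Qk2+BAAAAAAAAD4AAAAoAAAAYAAAAGAAAAABAAEAAAAAAIAEAAATCwAAEwsAAAIAAAAAAAAA////AAAAAAAAAAAAAAAAAAAAAAAAAAAAAAAAAAAAAAAAAAAAAAAAAAAAAAAAAAAAAAAAAAAAAAAAAAAAAAAAAAAAAAAAAAAAAAAAAAAAAAAAAAAAAAAAAAAAAAAAAAAAAAAAAAAAAAAAAAAAAAAAAAAAAAAAAAAAAAAAAAAAAAAAAAAAAAAAAAAAAAAAAAAAAAAAAAAAAAAAAAAAAAAAAAAAAAAAAAAAAAAAAAAAAAAAAAAAAAAAAAAAAAAAAAAAAAAAAAAAAAAAAAAAAAAAAAAAAAAAAAAAAAAAAAAAAAAAAAAAAAAAAAAAAAAAAAAAAAAAAAAAAAAAAAAAAAAAAAAAAAAAAAAAAAAAAAAAAAAAAAAAAAAAAAAAAAAAAAAAAAAAAAAAAAAAAAAAAAAAAAAAAAAAAAAAAAAAAAAAAAAAAAAAAAAAAAAAAAAAAAAAAAAAAAAAAAAAAAAAAAAAAAAAAAAAAAAAAAAAAAAAAAAAAAAAAAAAAAAAAAAAAAAAAAAAAAAAAAAAAAAAAAAAAAAAAAAAAAAAAAAAAAAAAAAAAAAAAAAAAAAAAAAAAAAAAAAAAAAAAAAAAAAAAAAAAAAAAAAAAAAAAAAAAAAAAAAgAAAAAAAAAAAAAAAwAAABwAAAAAAAAAB4AAAf4AAAAAAAAAB4AAB/4AAAAAAAAAB8AAB/8AAAAAAAAAB8AAD/+AAAAAAAAAB+AAD/+AAAAAAAAAB+AAP//AAAAAAAAAB/AP///AAAAAAAAAB/g///+AAAAAAAAAB/x///+AAAAAAAAAB/////+AAAAAAAAAB/////+AAAAAAAAAB/////+AAAAAAAAAB/////+AAAAAAAAAB/////+AAAAAAAAAB/////+AAAAAAAAAA//////AAAAAAAAAA/////+AAAAAAAAAAP////+AAAAAAAAAAH////+AAAAAAAAAAB////+AAAAAAAAAAA////+AAAAAAAAAAAf///+AAAAAAAAAAAf///+AAAAAAAAAAAP///+AAAAAAAAAAAH///+AAAAAAAAAAAD///8AAAAAAAAAAAAH//8AAAAAAAAAAAAD/+YAAAAAAAAAAAAD/8AAAAAAAAAAAB+H/8AAAAAAAAAAAH//D4AAAAAAAAAAAH/+AAAAAAAAAAAAAD/+AAAAAAAAAAAAAB/+AAAAAAAAAAAAAB/+AAAB4AAAAAAAAA/+AAAH8AAAAAAAAAf+AAAP/AAAAAAAAAP/AAef/wAAAAAAAAP/AB///4AAAAAAAAH/AB///4AAAAAAAAH/gB///4AAAAAAAAH/wD8f/4AAAAAAAAD/4D4P/wAAAAAAAAD/8DwP4gAAAAAAAAB/+DgH4AAAAAAAAAB//BAHwAAAAAAAD4B//hAHwAAAAAAAD8B//xAHgAAAAAAAD8B///gDAAAAAAAAD8B///wCAAAAAAAAA8D///wAAAAAAAAAAcH///4AAAAAAAAAAef/4/8AAAAAAAAAAP/4A/+AAAAAAAAAAH/wAf/AAAAAAAAAAAAAAf4AAAAAAAAAA="/>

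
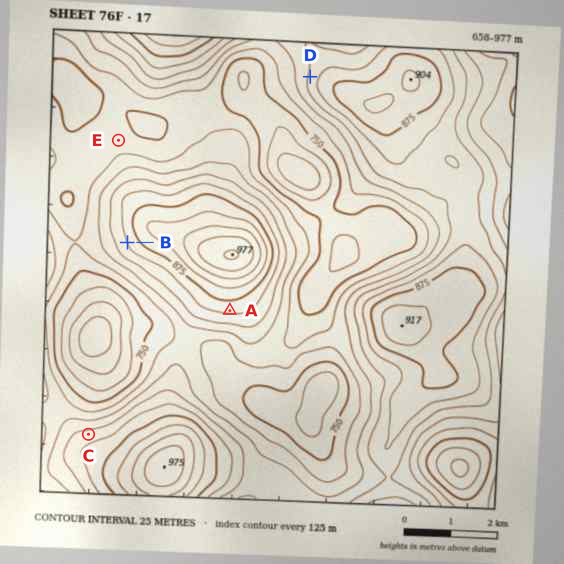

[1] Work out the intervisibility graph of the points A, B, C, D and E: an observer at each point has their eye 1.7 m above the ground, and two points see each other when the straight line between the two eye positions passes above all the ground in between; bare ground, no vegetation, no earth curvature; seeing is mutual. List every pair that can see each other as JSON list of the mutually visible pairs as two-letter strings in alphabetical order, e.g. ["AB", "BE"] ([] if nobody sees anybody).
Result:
["AC", "BC", "DE"]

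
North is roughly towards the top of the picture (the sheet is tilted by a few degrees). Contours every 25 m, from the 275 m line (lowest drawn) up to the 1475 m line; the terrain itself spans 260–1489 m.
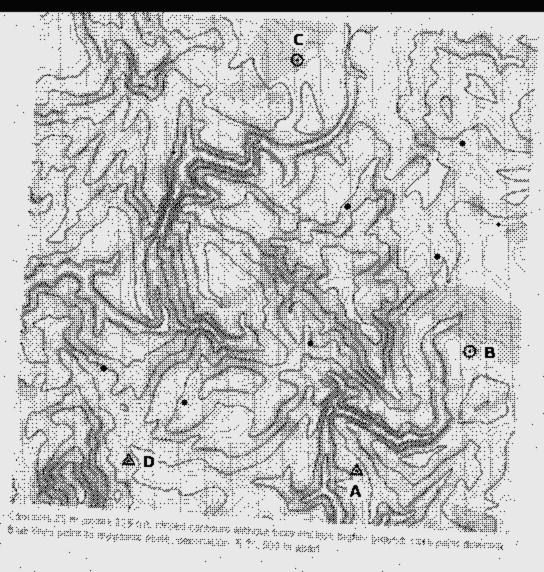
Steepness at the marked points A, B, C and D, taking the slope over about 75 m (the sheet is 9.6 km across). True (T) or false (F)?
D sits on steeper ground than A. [F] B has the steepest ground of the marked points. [F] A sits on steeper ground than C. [T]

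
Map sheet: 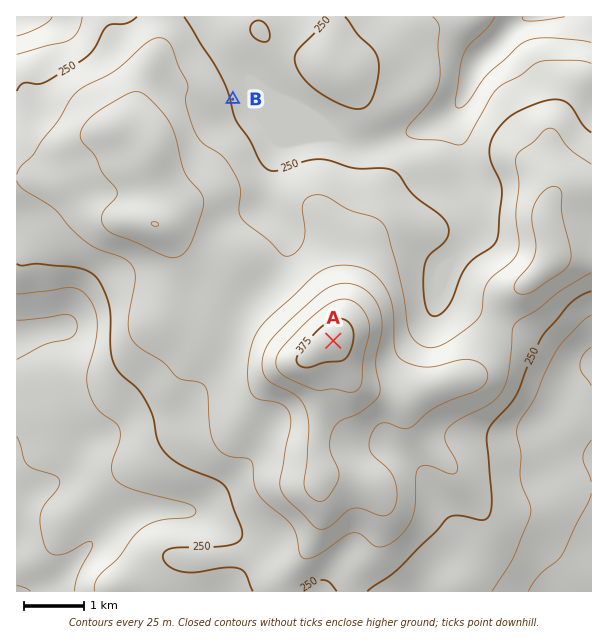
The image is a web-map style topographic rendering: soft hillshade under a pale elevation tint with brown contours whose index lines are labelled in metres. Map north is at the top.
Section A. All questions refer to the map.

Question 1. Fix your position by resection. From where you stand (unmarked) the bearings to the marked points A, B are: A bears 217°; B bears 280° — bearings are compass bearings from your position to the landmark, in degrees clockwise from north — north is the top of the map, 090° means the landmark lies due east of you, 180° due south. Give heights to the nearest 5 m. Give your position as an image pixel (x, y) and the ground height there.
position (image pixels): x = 482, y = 143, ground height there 240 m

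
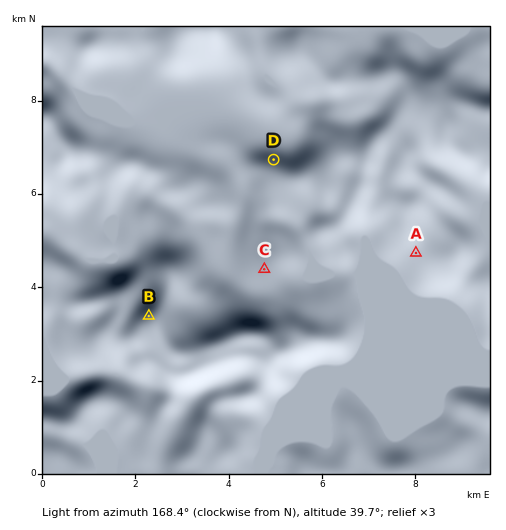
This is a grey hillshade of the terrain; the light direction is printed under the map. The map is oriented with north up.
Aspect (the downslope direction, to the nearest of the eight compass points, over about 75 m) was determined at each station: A SW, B NW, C W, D N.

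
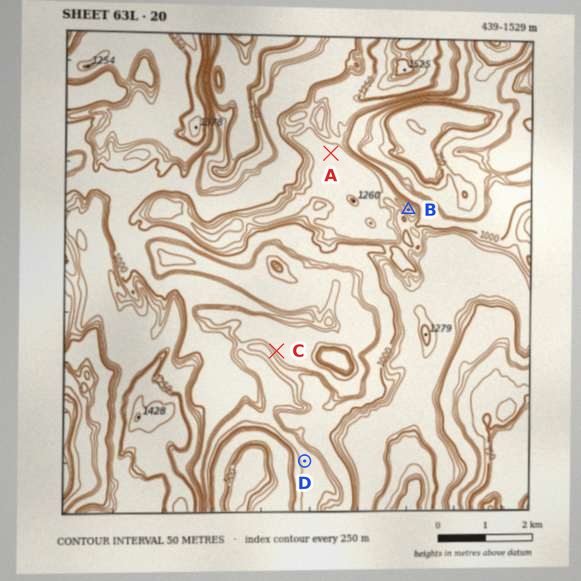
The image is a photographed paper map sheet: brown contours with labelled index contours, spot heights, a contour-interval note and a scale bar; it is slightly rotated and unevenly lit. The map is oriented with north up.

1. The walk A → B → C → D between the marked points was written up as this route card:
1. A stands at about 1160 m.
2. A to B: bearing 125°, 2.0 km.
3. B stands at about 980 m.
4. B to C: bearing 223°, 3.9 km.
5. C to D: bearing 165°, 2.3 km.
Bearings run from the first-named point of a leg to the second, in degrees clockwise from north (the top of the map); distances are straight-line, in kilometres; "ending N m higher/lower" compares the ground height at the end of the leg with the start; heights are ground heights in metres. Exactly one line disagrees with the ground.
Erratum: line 3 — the height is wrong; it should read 1150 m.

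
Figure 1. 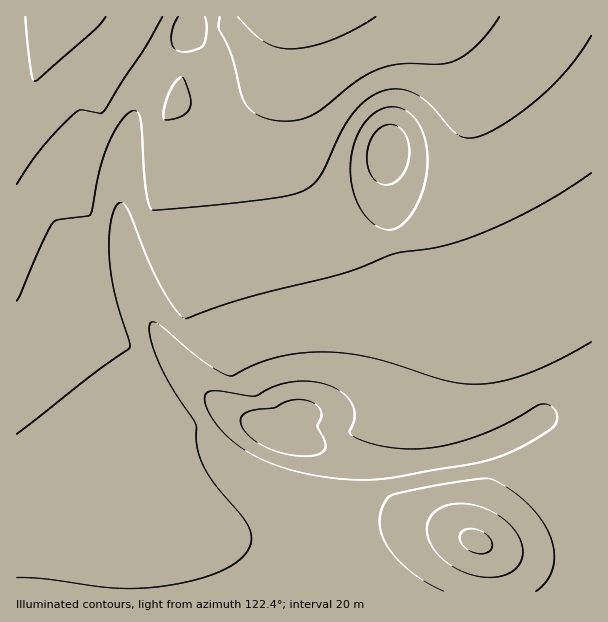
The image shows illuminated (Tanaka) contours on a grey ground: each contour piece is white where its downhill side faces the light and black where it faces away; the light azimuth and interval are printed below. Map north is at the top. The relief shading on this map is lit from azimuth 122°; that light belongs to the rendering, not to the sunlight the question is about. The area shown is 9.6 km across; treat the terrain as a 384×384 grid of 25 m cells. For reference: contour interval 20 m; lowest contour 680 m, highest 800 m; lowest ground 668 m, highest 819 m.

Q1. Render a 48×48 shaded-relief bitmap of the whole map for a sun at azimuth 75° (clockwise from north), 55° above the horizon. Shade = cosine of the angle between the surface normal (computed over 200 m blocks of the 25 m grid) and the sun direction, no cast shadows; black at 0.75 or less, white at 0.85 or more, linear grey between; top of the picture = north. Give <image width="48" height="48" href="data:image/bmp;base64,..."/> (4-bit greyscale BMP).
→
<image width="48" height="48" href="data:image/bmp;base64,Qk32BAAAAAAAAHYAAAAoAAAAMAAAADAAAAABAAQAAAAAAIAEAAATCwAAEwsAABAAAAAAAAAAAAAAABEREQAiIiIAMzMzAERERABVVVUAZmZmAHd3dwCIiIgAmZmZAKqqqgC7u7sAzMzMAN3d3QDu7u4A////ALu7u7u7qqqqqqqqqqqqqqu7zN3MupmZqru7u7uqqqqqqqqqqqqqqru83d3LqYiJmbu7u7qqqqqqqqqqqqqqq7vN3u3KmHeJmaqqqqqqqqqqqqqqqqqqq7zd7u25h3eImaqqqqqqqqqqqqqqqqqqu7zd7tyodmeJmqqqqqqqqqqqqqqqqqqqu7zd3cqHZneJqqqqqqqqqqqqqqqqqqqqu7zMy6mHd3iZqqqqqqqqqqqqqqqqqqqqq7u7uqmIiImaqqqqqqqqqqqqqqqqqqmZmaqqqpmImZqqqqqqqqqqqqqqqpmZiHiJmaqqqqqZmqqqqqqqqqqqqqqpmZh2Z4mqq7u6qqqquqqqqqqqqqqqqqqZmHVWeau8zMu7uqqqu7uqqqqqqqqqqqmZdUVnm83d3cy7uqqqq7zLqqqqqqqqqqmXVFZ5ve7t3Mu7u6qaqrvNyqqqqqqqqql1V4iavN3dzMu7u7upmarO26qqqqqqqpdWiau6q97t3Mu7u7u6qZreyqqqqqqqqXVorMupq83dzMu7u7uqqqrMuqqqqqqqqFab3cqaq8zMzLu7u7uqqqu6qqqqqqqqhmm97Kqqu7zMy7u7u7uqqqqqqqqqqqqpdoveyqqqu7u7u7u7u7qqqqqqqqqqqqqoZ63tqqqqq7u7u7u7u6qqqqqqqqqqqqqWac7bqqqqq7u7u7u7uqqqqqqqqqqqqqqGi+7Kqqqqqru7u7u6qqqqqqqqqpmqqqlmnO26qqqqqqqquqqqqqqqqqqqqpmqqqhnvuyqqqqqqqqqqqqqqqqqqqqqqpmqqqdpztuqqqqqqqqqqqqqqqqqqqqqqpmaqpZ63sqqqqqqqqqqqqqqqqqqqqqqqpmaqpZ77sqqqqqqqqqqqqqqqqqqqqqqqpmaqoaM7rqqqqqqqqqqqqqqqqqqqqqqqpmaqoac/bqqqqqqqqqqqqq7uqqqqqqqqpmaqnad/bu7qqqqqqqpmaq7u6qqqqqqqpmaqnet7Lu7u7uqqqqZmaq7u7qqqqqqqpmaqnet7Lu7u7u6qqmYiJvMy7qqqqqqqpmaqnet7Lu7u7u7qqmHZ5vNzLuqqqqqqpmaqnet7bu7u7u7qql2Vove3Luqqqqqqpmaqoet7bu7u7u7qql1VYzv7cuqqqqqqpmZqoec7bu7u7u7qqh1RYz//cuqqqqqqpmZq5ec7ru6q7u7uql1RY3//cuqqqqqqpmZq5eL7suqq7u7uql2Vp3//cuqqqqqqqqZqqiK3sqqq7u7uqmHZ5z/7cuqqqqqqqqZqqh5ztuqq7u7u6qYeKzu7LuqqqqqqrqZmrl4vduZq8zLu6qZiavd3LqqqqqqqsupmrqIrMuZrMzLu6qpmavMy7qqqqqqqsupmquXiruZvd3Lu6qqqqu7u6qqqqqqqsy6mquoeJqazu3Lu6qqqqq7uqqqqqqqqsy6maq5dnis7+3Lu6qqqqqqqqqqqqqqqsy6qaq6dWev/+3Lu6qqqqqqqqqqqqqqqszLqZqqhkav/+y7uqqqqqqqqqqqqqqqqg=="/>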